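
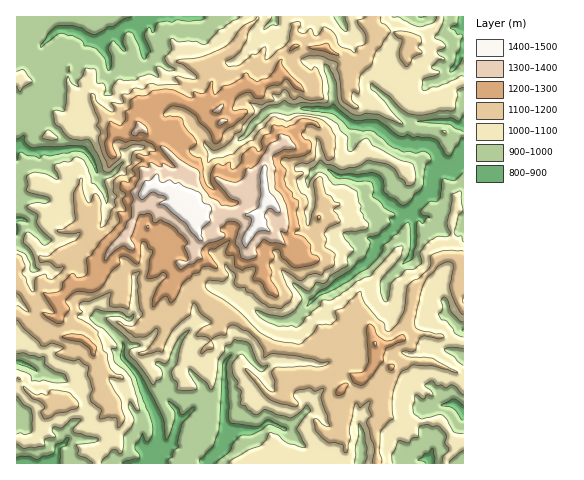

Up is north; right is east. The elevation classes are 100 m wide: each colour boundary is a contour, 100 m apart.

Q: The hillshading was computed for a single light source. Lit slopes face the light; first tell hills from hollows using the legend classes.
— NE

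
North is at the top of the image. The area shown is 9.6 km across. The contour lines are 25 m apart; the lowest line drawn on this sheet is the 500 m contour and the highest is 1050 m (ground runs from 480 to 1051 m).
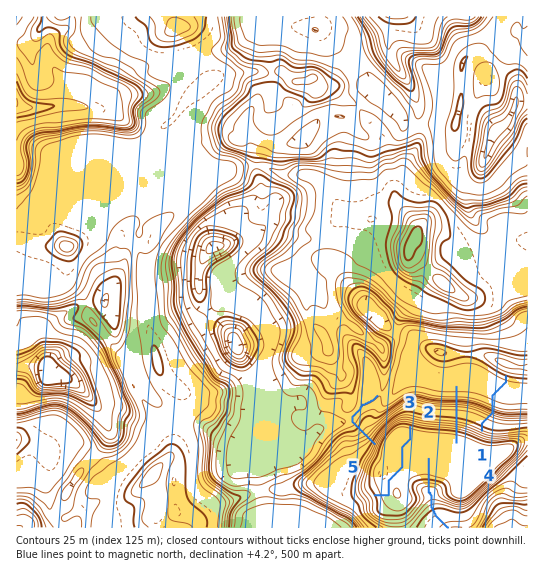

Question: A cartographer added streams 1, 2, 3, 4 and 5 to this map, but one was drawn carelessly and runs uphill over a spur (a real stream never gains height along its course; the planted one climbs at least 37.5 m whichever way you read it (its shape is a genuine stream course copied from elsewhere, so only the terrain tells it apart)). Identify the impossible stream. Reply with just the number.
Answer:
3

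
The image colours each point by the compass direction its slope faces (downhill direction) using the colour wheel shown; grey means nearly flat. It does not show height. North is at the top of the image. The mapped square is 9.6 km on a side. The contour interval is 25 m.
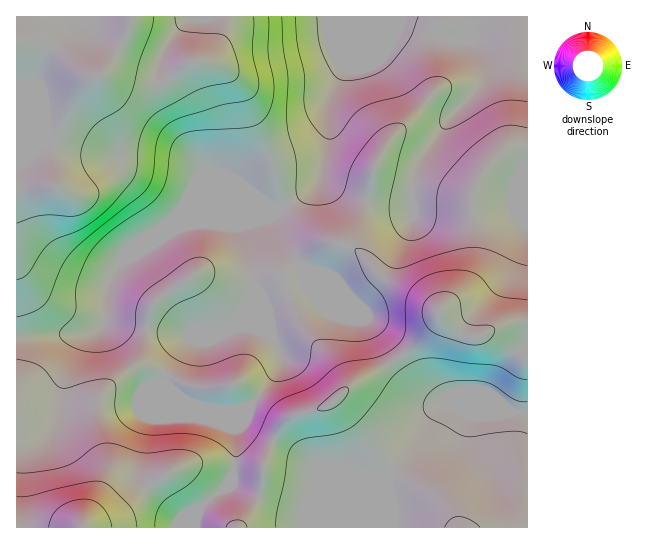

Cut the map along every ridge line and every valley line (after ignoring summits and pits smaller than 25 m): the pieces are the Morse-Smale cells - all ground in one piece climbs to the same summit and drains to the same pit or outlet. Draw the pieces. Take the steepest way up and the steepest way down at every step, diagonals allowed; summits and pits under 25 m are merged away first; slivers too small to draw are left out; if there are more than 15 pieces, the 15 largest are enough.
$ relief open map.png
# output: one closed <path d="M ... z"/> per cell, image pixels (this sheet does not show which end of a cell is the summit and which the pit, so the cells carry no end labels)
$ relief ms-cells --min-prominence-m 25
<path d="M327 16l-311 1 1 320 68-4 16-5 6-7 1-30 4-13 13-18 25-13 23-16 52-23 57 0 23-13 12-12 6-10 5-26 3-49 12-25-2-11-13-31z"/><path d="M278 207l-53 1-52 23-23 16-25 13-13 18-4 13-1 30-6 7-16 5-69 5 1 190 178-1 1-12 4-8 21-15 12-17 3-17 0-29 5-14 18-18 24-36 0-6-14-24-16-40-4-40-5-21 3-6 32-13z"/><path d="M527 165l-12 33-5 6-28 3-57-2-10 3-2-3-8-1-34-3-25-8-12-6-9-9-2-11-3 12-15 16-24 13-2 3-26 10-9 6 5 24 4 40 16 40 14 24 0 6-24 36-18 18-5 14 0 29-3 17-12 17-21 15-4 8-1 13 43 0 7-7 11-18 7-22 1-19 16-35 15-12 19-4 16-7 17-16 30-16 32-21 23-22 5-10 1-6 7 10 18 12 16 1 10-4 6 1 11 7 19 17 3 0z"/><path d="M527 16l-198 0-1 15 13 31 2 11-11 21-3 11 0 33-5 24 1 16 13 11 23 10 17 4 35 2 2 3 10-3 57 2 28-3 5-6 13-33z"/><path d="M438 313l-1 6-5 10-23 22-32 21-30 16-17 16-16 7-19 4-15 12-16 35-1 19-7 22-17 25 151 0 1-30-3-24 32-39 19-28 6-4 4 0 22 9 57 1 0-55-33-25-6-1-10 4-16-1-18-12z"/><path d="M449 403l-4 0-9 7-16 25-32 39 3 53 136 1 1-114-13-2-44 0z"/>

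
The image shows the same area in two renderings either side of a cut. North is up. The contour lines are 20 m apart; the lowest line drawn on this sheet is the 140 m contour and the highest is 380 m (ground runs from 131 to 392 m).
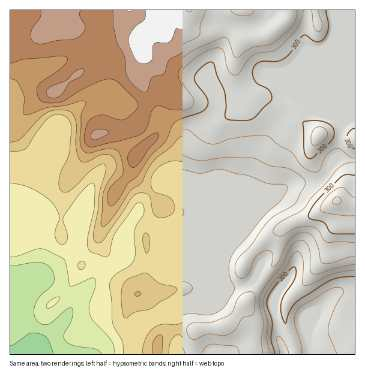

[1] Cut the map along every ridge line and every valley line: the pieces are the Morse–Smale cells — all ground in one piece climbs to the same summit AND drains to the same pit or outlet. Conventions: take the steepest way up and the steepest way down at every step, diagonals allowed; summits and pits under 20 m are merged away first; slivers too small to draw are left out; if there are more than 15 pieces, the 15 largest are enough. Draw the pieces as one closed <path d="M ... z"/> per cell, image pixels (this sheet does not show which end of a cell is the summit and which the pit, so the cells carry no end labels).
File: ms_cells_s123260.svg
<path d="M355 10l-255 0 0 25-10 12-35 17-25 9-11 7-8 7-1 24 0 243 28 0 4-12 22-22 17-27 19-21 11-4 7-6 1-16 9-21 8-11 18 10 54 54 24 10 13-2 9-7 9-17-23-23-35-15-25-1 6-4 2-6 13-13 48-20 10-28 37-53 25 9 20 18 14-8z"/><path d="M137 214l-9 11-7 16-3 21-7 6-11 4-19 21-17 27-22 22-4 13 59 0 12-10 27-12 12-12 24-10 24-20 1-6-14-30-29-31z"/><path d="M340 201l-8 2-21 13-24 9-6 6-4 27-17 25 16 12-2 17 4 23 7 20 25 0-1-21 9-25 20-17 17 1 0-87z"/><path d="M114 91l-10 1-17 8-11 8-19 20-12 32-6 5-12 3 2 4-12 30 2-4 4-1 10 2 11 9 2 10 29 2 1 7 15-39 11-21 17-16 27-16 14-17-12-9-19-4z"/><path d="M298 99l-4 1-35 52-10 28-48 20-13 13-6 10 19 0 88-38 25-2 11-7 11-18 6-32-21-18z"/><path d="M341 158l-6 3-10 15-8 6-25 2-88 38-22 1 23 1 35 15 23 23-9 18 5 4 18-26 2-22 6-9 28-12 23-14 19 4 0-44z"/><path d="M99 10l-89 0 0 100 1-23 8-7 11-7 25-9 32-15 11-9 3-14z"/><path d="M259 284l-24 34-10 8-30 5-17-1 0 24 51 1 19-13 31-2-5-28 2-17z"/><path d="M184 254l13 31 0 5-17 14-5 7-1 6 4 12 17 2 30-5 10-8 24-35-6-3-15 7-12-1-18-8z"/><path d="M347 292l-9 0-6 3-14 14-9 25 2 21 44-1 0-60z"/><path d="M178 304l-6 7-24 10-12 12-27 12-12 9 60 1 0-11 3-7 6-5 12-3-4-15z"/><path d="M355 118l-6 2-7 6-6 35 3-3 16 2z"/><path d="M279 340l-31 2-19 12 55 1z"/><path d="M178 330l-12 2-6 5-3 7 1 11 20-1z"/>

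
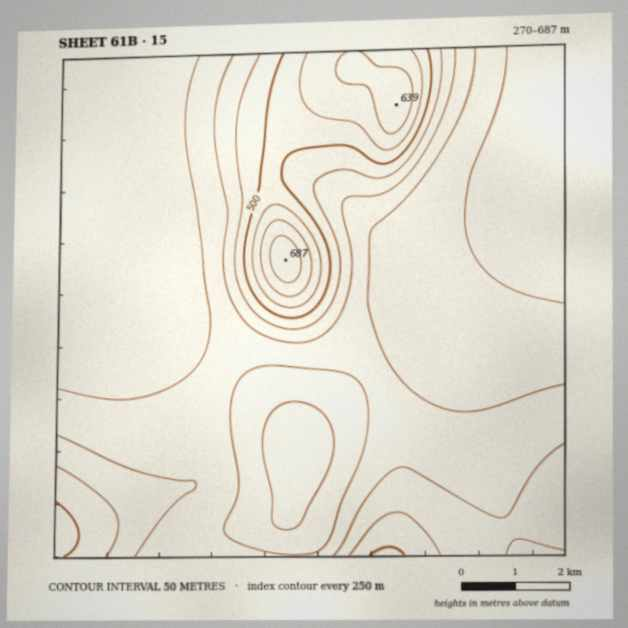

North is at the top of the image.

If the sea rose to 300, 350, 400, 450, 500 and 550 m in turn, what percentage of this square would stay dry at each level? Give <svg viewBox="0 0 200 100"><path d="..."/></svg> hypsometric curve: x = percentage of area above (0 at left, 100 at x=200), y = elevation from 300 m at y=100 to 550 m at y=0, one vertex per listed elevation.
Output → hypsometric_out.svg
<svg viewBox="0 0 200 100"><path d="M179 100l-75-20-47-20-23-20-13-20-10-20"/></svg>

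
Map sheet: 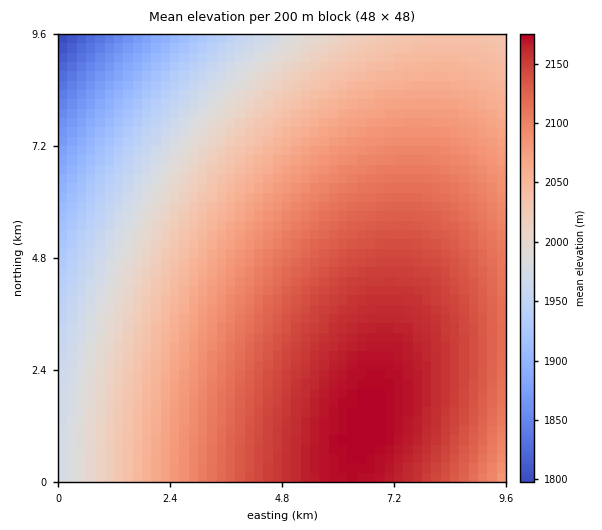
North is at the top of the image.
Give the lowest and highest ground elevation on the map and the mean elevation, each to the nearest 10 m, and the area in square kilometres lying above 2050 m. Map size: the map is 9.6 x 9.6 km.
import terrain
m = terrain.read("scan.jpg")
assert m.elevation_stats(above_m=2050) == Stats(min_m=1790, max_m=2180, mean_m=2060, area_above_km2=56.5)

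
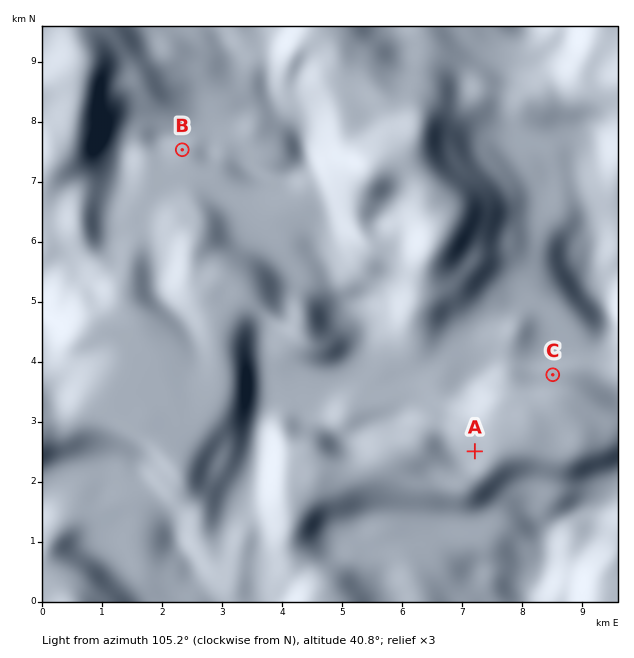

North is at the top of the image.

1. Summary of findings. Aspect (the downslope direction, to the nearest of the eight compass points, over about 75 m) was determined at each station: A NE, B S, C S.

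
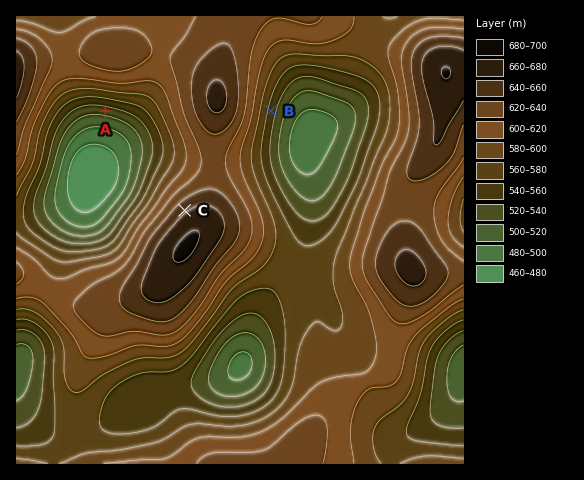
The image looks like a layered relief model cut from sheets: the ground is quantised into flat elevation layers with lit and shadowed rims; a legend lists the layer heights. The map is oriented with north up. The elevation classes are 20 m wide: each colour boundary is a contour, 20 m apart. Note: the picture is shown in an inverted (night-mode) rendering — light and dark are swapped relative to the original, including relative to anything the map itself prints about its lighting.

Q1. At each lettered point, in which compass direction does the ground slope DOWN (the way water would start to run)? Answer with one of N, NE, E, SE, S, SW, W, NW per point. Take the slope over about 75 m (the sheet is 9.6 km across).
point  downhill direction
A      S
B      E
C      NW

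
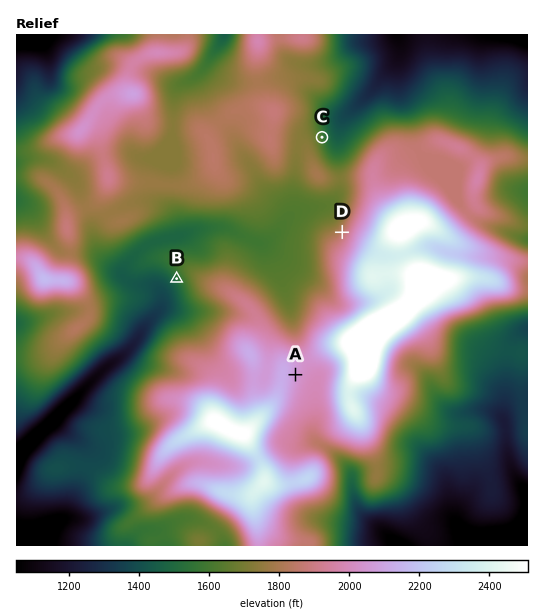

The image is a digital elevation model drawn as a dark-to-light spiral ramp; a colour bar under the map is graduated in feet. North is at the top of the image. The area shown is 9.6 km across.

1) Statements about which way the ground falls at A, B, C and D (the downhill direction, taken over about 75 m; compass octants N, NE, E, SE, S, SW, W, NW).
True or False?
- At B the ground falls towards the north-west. False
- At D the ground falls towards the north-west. True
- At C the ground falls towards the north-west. False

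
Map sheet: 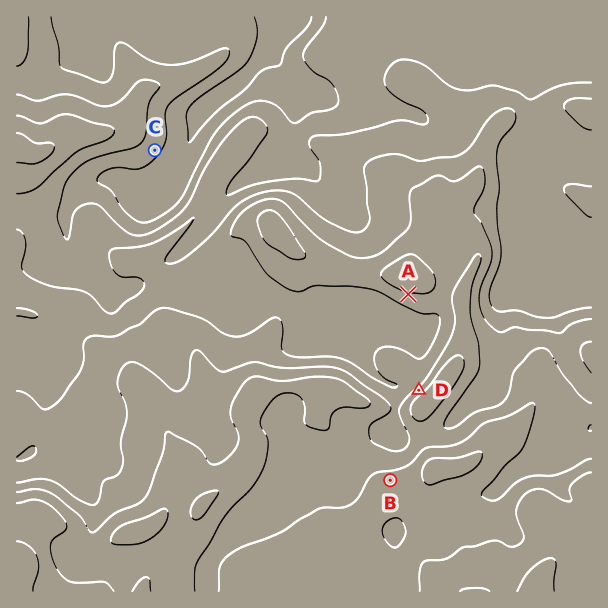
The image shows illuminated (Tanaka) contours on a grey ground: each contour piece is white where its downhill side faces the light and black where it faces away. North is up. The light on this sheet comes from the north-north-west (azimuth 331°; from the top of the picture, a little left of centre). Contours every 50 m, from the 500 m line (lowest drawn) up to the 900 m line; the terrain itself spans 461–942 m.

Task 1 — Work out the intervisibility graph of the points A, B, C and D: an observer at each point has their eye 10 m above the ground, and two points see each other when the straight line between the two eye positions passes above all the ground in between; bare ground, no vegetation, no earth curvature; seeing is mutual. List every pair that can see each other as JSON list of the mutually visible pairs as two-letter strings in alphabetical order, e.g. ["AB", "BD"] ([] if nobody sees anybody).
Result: ["AB", "AD"]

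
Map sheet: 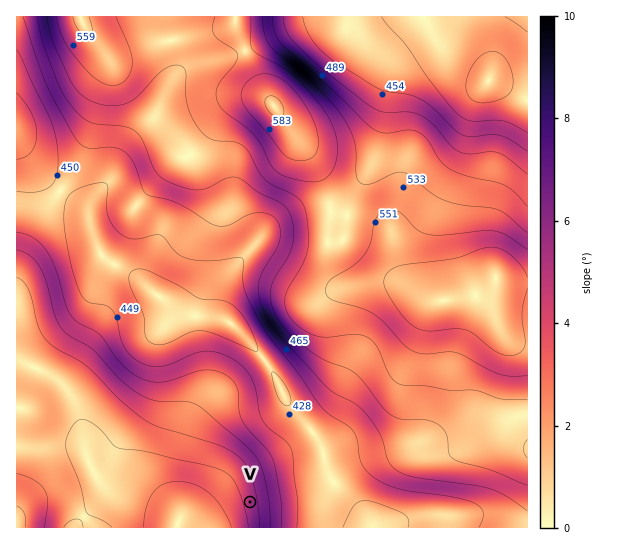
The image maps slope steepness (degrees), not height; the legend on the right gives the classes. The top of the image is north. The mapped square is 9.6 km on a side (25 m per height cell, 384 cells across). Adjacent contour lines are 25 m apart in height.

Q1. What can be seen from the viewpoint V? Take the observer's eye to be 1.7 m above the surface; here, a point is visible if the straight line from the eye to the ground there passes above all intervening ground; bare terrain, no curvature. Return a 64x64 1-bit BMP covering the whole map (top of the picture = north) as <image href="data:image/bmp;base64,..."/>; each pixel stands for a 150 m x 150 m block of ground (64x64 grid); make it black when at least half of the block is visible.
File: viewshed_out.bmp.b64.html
<image width="64" height="64" href="data:image/bmp;base64,Qk0+AgAAAAAAAD4AAAAoAAAAQAAAAEAAAAABAAEAAAAAAAACAAATCwAAEwsAAAIAAAAAAAAA////AAAAAAAAAAAIH////wAAAAw/////AAAADD////8AAAAOf////wAAAA5/////AAAADH////8AAAAAf////wAAAAD/////AAAAAP////8AAAAAf////wAAAAB/////AAAAAH////8AAAAAP////wAAAAA/////AAAAAD////8AAAAAP////wAAAAA/////AAAAAH////8AAAAAf////wAAAAB/////AAAAAP////8AAAAA/////gAAAAH////8AAAAAf////gAAAAB////+AAAAAP////wAAAAA/////AAAAAH///+YAAAAAf//+AAAAAAD4f/gAAAAAAOAH8AAAAAAAwAAAAAAAAACAAAAAAAAAAYAAAAAAAAADwAAAAAAAAAfAAAAAAAAAB8AAAAAAAAAP4AAAAAAAAB/gAAAAAAAAH/gAAAAAAAA//8AAAAAAAH//4AAAAAAA///gAAAAAAH///AAAAAAAf//8AAAAAAD///wAAAAAAP//+AAAAAAAH//wAAAAAAAf/8AAAAAAAB//gAAAAAAAH/+AAAAAAAI//wAAAAAABj/8AAAAAAAOf/AAAAAAAD/gAAAAAAAAf+AAAAAAAAD/4AAAAAAAAP/gAAAAAAAB/+AAAAAAAAHn8AAAAAAAA8P4AAAAAAAHwAgAAAAAAAcAAAAAAAAAAAAAAAAAAAA=="/>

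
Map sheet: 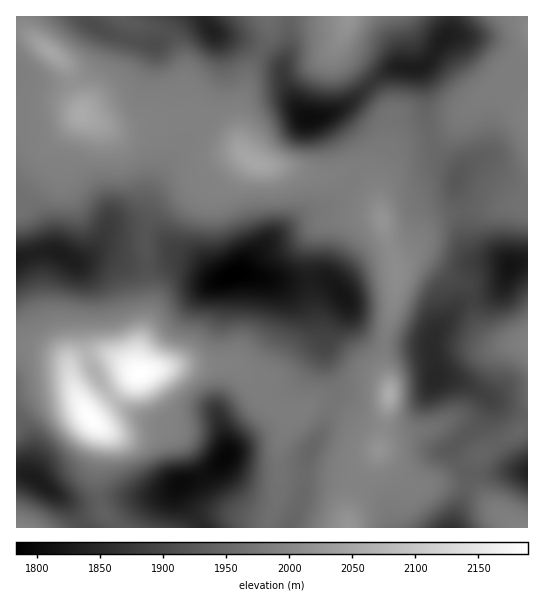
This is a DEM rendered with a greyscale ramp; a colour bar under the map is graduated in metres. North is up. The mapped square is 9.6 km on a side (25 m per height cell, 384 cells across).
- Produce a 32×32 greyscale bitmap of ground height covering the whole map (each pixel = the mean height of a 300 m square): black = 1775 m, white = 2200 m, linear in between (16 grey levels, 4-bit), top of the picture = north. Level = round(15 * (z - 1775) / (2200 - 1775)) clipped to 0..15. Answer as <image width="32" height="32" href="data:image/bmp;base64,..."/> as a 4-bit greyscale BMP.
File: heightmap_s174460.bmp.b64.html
<image width="32" height="32" href="data:image/bmp;base64,Qk12AgAAAAAAAHYAAAAoAAAAIAAAACAAAAABAAQAAAAAAAACAAATCwAAEwsAABAAAAAAAAAAAAAAABEREQAiIiIAMzMzAERERABVVVUAZmZmAHd3dwCIiIgAmZmZAKqqqgC7u7sAzMzMAN3d3QDu7u4A////AHdVVlVDM0VmZniId3ZEV3dkNFZTIiI1VnZ4iHd3ZWd2MjRmVCERI1Z2d4iHd3ZmVCJGd2VCIRJGdmeIiHd2ZUMzV4mYdlMRNnZniIh2ZmZUVXnNyYd1IjZ3Z3iId2VWZmac7smIdTNXd3d4iHdmVVZore26mHVFd3d3d4llVVRWeL3bzcqHZnd3d3eJYzREVni9u97sqHd3d2Z3iGMzRVZ4vLze7KiHd3ZVZ3dTNFZniJqrzLmHd3ZlRFZ3UzRWd3iIiJqYdmZlREREd1M0Vmd3d3d4h1REQzMzI2hkNERGVmVVZmZCIiIiIiNodURDNDRDNFVVMRAREiIkeIZUQyIjIjRFVDIRESIzRXiHZEMiMiIzRVRDMhIkVWeIh2VDM1REREVVVVVDNXd3iId1VVVmZlRFVmd3ZVZ3eIh3ZmZmd3dlVmZ3h3d3d3iId2Zmd3d3d3ZneIiIiHd3h3dlZmd3iHd3d3iJmZiHd3d2ZWZneIiIiHd4iZmHZnd3dmZmZ3iJmYiIiImYYzRWd3ZndneIiamIiIiIh0ISNXd2d3d3eImpiIiId3YyIiRmZmd3d3iJmId3d3d2Q0VERURWd3d4mYh3d3dmZUVndUMiNWd3iZl3ZlZmVWZVeIdTMiNGd4mHZVVVVDRWZniHZEMiNXiIdlVVVUM0VmZ4iHZUM0Z4"/>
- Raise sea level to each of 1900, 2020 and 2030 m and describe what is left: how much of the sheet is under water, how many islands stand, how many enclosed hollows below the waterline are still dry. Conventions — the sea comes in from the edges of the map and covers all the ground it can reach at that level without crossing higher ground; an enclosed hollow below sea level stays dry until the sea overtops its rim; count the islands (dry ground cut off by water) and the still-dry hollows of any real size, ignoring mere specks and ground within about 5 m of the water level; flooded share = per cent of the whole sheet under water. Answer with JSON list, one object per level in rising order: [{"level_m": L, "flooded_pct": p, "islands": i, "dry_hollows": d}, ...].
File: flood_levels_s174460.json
[{"level_m": 1900, "flooded_pct": 17, "islands": 0, "dry_hollows": 1}, {"level_m": 2020, "flooded_pct": 92, "islands": 5, "dry_hollows": 0}, {"level_m": 2030, "flooded_pct": 94, "islands": 5, "dry_hollows": 0}]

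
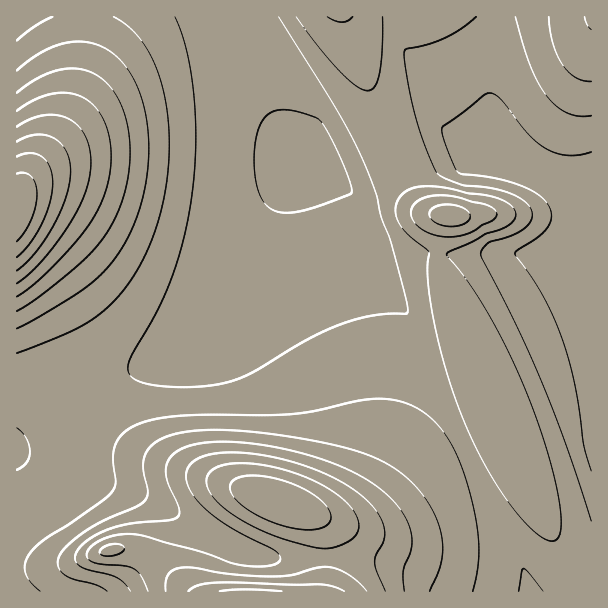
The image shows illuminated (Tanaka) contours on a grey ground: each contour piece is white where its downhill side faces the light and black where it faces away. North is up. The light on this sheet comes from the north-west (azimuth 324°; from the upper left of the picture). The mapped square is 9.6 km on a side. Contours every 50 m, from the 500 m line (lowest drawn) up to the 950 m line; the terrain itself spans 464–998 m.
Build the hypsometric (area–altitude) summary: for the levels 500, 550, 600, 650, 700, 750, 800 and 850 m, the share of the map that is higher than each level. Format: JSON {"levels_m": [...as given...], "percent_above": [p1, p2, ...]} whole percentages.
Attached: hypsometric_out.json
{"levels_m": [500, 550, 600, 650, 700, 750, 800, 850], "percent_above": [92, 69, 42, 24, 17, 12, 6, 3]}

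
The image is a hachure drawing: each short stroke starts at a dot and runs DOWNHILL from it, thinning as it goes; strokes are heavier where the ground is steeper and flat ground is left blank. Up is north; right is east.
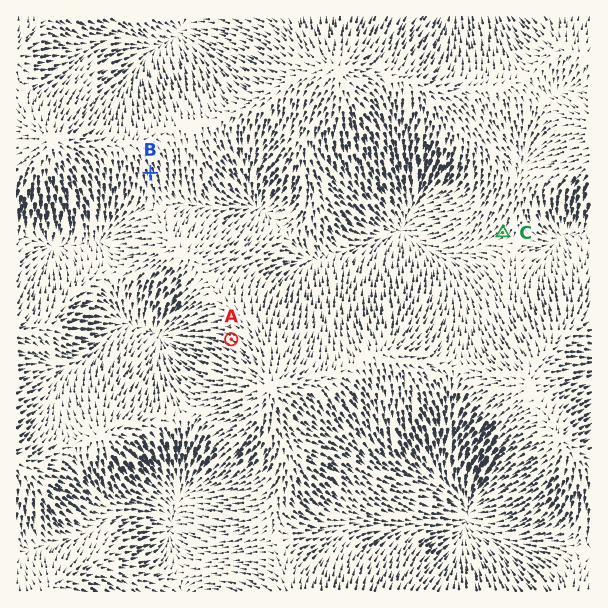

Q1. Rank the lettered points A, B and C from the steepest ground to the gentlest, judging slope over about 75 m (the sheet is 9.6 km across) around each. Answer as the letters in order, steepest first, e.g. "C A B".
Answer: A B C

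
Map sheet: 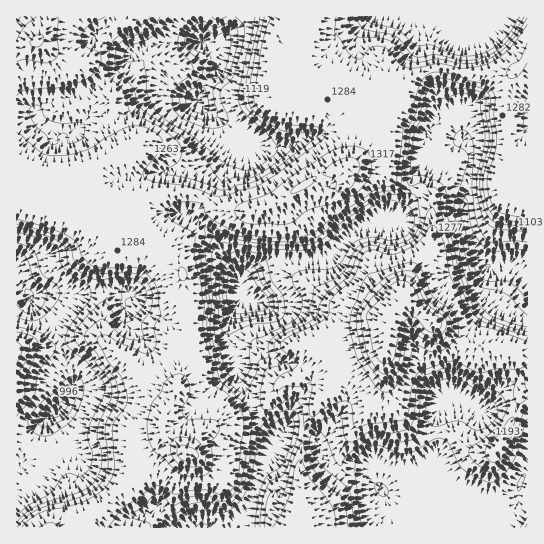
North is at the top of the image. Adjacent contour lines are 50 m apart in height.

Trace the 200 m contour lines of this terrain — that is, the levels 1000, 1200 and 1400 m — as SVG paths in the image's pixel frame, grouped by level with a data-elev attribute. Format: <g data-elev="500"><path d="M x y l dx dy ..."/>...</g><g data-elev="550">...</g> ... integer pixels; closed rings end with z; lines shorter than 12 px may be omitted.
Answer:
<g data-elev="1000"><path d="M42 426l-4-2-1-3 1-6 3-5 6-6 14-9 8-9 4-2 2 1 2 5-1 7-3 10-4 7-7 6-9 5z"/><path d="M230 323l-5-2-2-6-4-21 1-21 5-7 9-8 8-2 8 1 6 2 3 4 7 19 10 13 2 7 0 9-3 4-5 2z"/><path d="M527 302l-6-10-12-10-6-2-16 1-5-3-5-5-6-14-6-29-5-15 0-8 2-6 3-3 2 3 5 28 7 12 7 8 8 3 17-3 16 2"/><path d="M17 251l6 3 3 4 8 20 10 9 3 7-5 12-8 7-9 0-8-9"/><path d="M203 120l-9-3-7-3-4-5-3-6 0-6 3-7 4-4 12-7 4-9-2-9-15-14-1-8 7-10 9-8 4 0 10 7 12-5 4 1 4 2 2 4 0 13-8 31-4 5-10 7-2 4 5 25-5 4z"/></g><g data-elev="1200"><path d="M151 527l-2-4-15-5-2-3 23-21 7 1 8 9 3 1 16-8 12-2 8 1 13 6 8-4 7-8 4-9 9-40 2-16-3-15-4-8-8-5-17-16-12-46-1-12 1-17-8-52 0-5 5-11 0-11 6 0 22 8 25 5 35 2 13-1 14-6 17-14 40-27 21-5 3-6 2-18 5-38 8-14 9-28 6-6 7-1 12 1 12 5 16 3 7 3 4 4 1 5-1 15 4 24-2 12-8 29 0 11 3 11 4 10 7 7 30 6"/><path d="M348 527l-5-29-14-11-14-15-5-9-8-20-9 18-10 33-4 4-5-8-5 6-3 9-1 22"/><path d="M492 462l3 0 4-2 8-10 7-27 0-6-3 0-2 3-23 27 0 8z"/><path d="M527 391l-3-8 3-6"/><path d="M17 375l9-14 4-15-3-6-10-4"/><path d="M527 336l-42-14-7-4-5-5-17-38-9-37-13-29-3-2-4 5-7 21-10 10-19 7-18-5-11 4-4 5-10 23-19 14-7 8-3 7-3 11-9 6-22 11-8 6-3 5 0 4 10 13-3 3-12 3-4 2-5 25 2 12 4 3 8-2 15-9 8 1 5 9 2 18 2 3 15-9 18-6 3 4 3 18 2 4 4 1 6-2 14-9 7 0 13 2 18-5 4-7 3-28 5-14 5-4 21-8 11 1 25 12 18-2 9 3 5 4-1 12 4 7 5-2 4-6"/><path d="M17 224l29 8 19 8 5 6 5 15 15 12 7 1 33-1 8 2 12 11 3 12-2 12-9 15 2 12-2 3-9 0-10-3-20-18-8 4-10 11 0 4 2 5 9 10 6 10 13 16 3 15-1 8-11 23-1 10 3 28-1 8-4 8-6 9-14 8-37 10-11 5-10 7-8 9"/><path d="M50 144l-4-9-9-8-7-10-1-7 4-4 7 0 5 11 6 4 12 3 18-2 3 3 0 10-5 6-11 2 0-8-6-2-4 4-1 6-3 2z"/><path d="M264 17l-13 58-3 22 1 8 10 10 19 14 11 3 21 2 3 1 0 3-8 8-43 32-11 5-13 2-15 5-29-10-30-7 1-3 10-6 5-5 2-6-2-8-6-7-16-12-27-13-8-23-14-13 0-26 3-9 9-7 23-12 6-6"/><path d="M527 18l-14 21-14 14-14 8-19 3-28-5-19 3-9-1-5-4-8-12-7-4-13-3-18-1-4-2-4-6-3-12"/></g><g data-elev="1400"><path d="M184 461l13-2 1-2 0-4-4-4-7-3-8 0-2 4 0 4 3 4z"/><path d="M383 374l6-1 9-9 6-29 5-8 5-1 12 10 8 2 7-3 6-9 0-4-2-4-18-15-12-21-4-4-4-2-9 0-9 5-18 17-10 16 1 16 5 24 10 14z"/></g>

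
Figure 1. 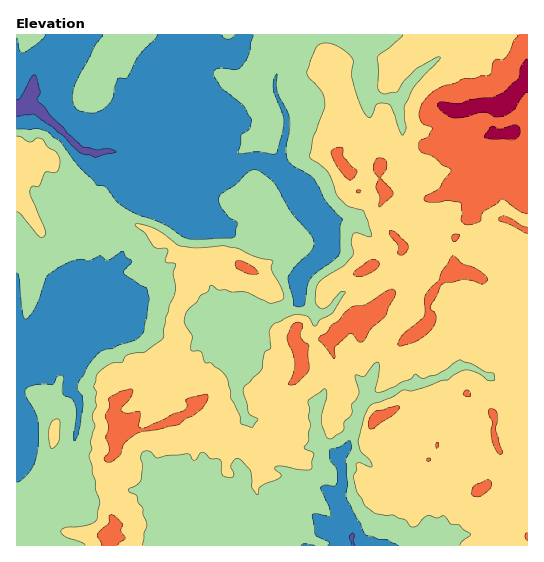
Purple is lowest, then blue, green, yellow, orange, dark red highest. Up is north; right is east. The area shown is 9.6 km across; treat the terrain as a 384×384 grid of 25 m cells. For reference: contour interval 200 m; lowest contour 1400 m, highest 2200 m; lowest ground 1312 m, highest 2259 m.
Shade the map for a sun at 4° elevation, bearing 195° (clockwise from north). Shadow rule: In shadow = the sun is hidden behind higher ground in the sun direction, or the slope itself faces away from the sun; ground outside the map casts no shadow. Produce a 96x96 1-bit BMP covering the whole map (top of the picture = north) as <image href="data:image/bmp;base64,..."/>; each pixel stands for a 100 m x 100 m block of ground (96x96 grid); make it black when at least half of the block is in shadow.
<image width="96" height="96" href="data:image/bmp;base64,Qk2+BAAAAAAAAD4AAAAoAAAAYAAAAGAAAAABAAEAAAAAAIAEAAATCwAAEwsAAAIAAAAAAAAA////AAAAAAAAAAAAAAgAHgAH/+DwAAfAAD4A/gAH/+B4Px/gAAAAfgACP4Mf/85AAAAA/gAAAAP////AAAAA7gAAABD////gAAAAHgAAAPD////gAAAMHAAAAOD////gA4AcPAAAAMB////gAgB4fAAEAAF////gAAPAfAYMIAP//3/gAAOA/B+MeAP////gAAAADH4Ad4H//n/gAAAADPgAf8H//h/wAAHgPfgAN8B7/B/wAMHg/fgAA8B4/A/gAAAB/fOAAcB4+IfgAAQP/+f8AMA4f8/AAA5//4/8AJ44O4/AAB///x/8AB84MAGABD//wB//AD4Y+BAACP7/wQ//AD4Z85wAifwPgQf/DD4b84nAA/4fhoH/DD4DwBD4B/4fhAD/BD4D8D5+A/g/gHgPAj8D8/4/AfA/g/4Hg38H858fD/A/13/Dgf8P8CeP5/A/xj/zw/8f8fv7/+AfwD/95/8/8P3////DwZ////9//n5////gw5///////j4X///wR5////////4P///wx4////////4f///zj4////9////////zjw//f//////////njwf2f//////////nngfiP/9////////HDgIAH78///////+PAAMAD98f//////8P4APAD98f///////3+AHwB88D////////+AH4B88B//////f//AD+A8cA//////f//8B/gccAf/////////B/wMMAP/////B///g/wAEAP3////A///w7gAAAHz///+B/n//9gAAADz///8D/z//+AAAADx///wH/9//+AAAAB5//kAP/////AcAAA5//gAf//z////4AA5//gB////////8AAY//AH////////8AAYf8Af////8P//8AAAf7//////4f//4AAAP3//////5///4AGAAP//////73v/wB+AA///////3z//AH8AD////////7/8EP4AP////////5/4cPgA/////////58b8fgD///////+/wIDwfHH///////8PwADgfH////////gAAAAAeP///////+ADGAMAAP///////+APPgMAAB///////8cefgIAAD///////8O//gAEAH///////wEf/+AcAf///////Awf//A8Af//////+B8/+Hg8A///////8D9/4DgID///////8D9/gAAA3///////+H9/AAAB////////8P//PwAD////////8f////AD////////8/////zj////////8/////n/////////8Z//gAB/////////8N//AAAf/////////M//AAAP/////////B//4+AJ/////////B////+B//9/////+B/////g/+B/////+B/////w/+A///4P8B/////4/+AP/+GH8D/////4f/AP/+/H8D/////4f/gH///D+D/z///8f/gH///D+D/z///8P/wD///B+H/5///8P/4B///h/P/8n//8P/4A///A////D//8H/8AP/HM////j//8H/+AH+Dcf///x//8="/>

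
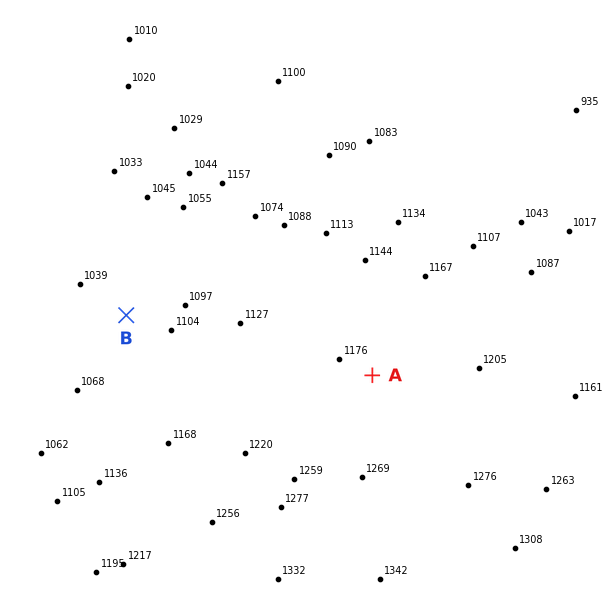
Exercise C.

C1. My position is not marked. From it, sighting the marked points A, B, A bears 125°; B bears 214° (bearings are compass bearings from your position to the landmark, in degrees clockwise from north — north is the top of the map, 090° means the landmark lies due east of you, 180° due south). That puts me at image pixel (178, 239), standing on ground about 1070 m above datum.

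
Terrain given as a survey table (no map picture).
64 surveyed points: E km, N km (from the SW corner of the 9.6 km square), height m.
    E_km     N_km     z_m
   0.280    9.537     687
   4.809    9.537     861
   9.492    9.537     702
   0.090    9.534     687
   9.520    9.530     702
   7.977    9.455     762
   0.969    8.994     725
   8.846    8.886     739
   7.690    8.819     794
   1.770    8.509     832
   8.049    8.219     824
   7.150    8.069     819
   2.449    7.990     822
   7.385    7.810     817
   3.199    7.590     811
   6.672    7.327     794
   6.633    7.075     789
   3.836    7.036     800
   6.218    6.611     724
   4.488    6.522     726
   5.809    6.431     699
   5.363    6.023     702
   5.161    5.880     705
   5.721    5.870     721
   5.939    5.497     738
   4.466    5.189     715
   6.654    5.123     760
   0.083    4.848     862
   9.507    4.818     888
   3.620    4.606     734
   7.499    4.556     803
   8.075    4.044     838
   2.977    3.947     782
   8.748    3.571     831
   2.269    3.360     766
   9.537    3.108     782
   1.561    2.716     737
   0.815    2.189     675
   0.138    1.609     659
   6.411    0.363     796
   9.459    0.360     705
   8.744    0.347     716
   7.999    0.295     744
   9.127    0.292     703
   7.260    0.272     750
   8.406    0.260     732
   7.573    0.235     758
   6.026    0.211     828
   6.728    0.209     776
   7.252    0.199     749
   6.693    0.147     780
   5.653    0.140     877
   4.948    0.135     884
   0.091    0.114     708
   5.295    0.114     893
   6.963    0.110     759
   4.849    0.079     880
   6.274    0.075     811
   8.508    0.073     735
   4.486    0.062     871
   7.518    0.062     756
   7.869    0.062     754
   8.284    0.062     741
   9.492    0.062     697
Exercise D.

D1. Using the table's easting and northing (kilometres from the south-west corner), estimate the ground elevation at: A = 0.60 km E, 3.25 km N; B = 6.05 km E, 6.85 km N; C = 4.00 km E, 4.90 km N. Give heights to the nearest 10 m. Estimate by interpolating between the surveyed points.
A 760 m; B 740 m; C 740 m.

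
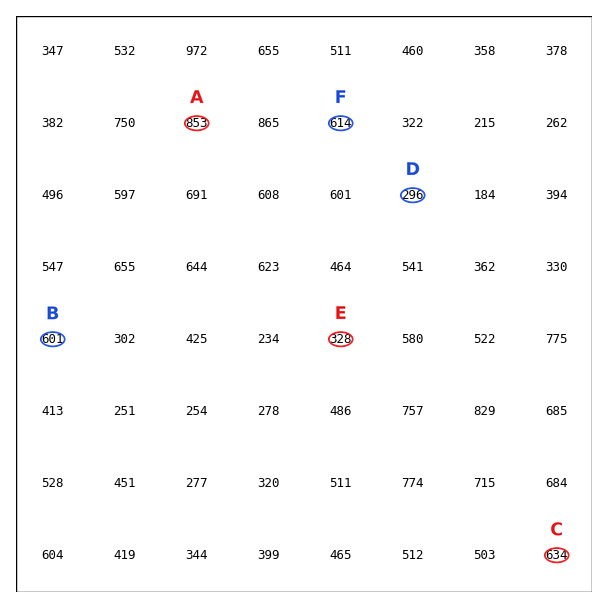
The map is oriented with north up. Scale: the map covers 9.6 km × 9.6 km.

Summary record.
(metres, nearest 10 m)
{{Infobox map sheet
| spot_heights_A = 850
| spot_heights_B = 600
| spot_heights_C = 630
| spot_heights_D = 300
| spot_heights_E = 330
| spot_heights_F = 610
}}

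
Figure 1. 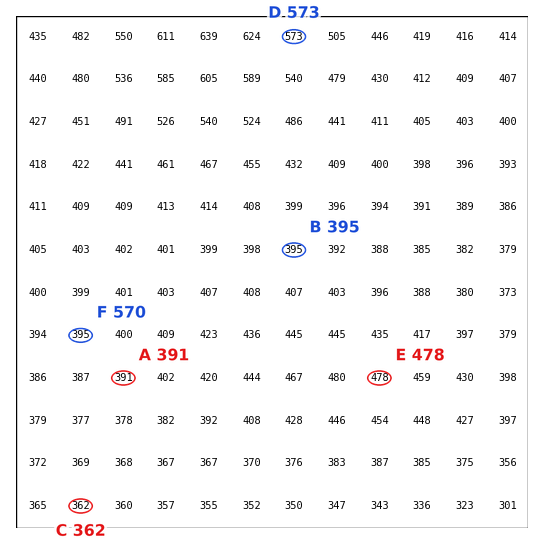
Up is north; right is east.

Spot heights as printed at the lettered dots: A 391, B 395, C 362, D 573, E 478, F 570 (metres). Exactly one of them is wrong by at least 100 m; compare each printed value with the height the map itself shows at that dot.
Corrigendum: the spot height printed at F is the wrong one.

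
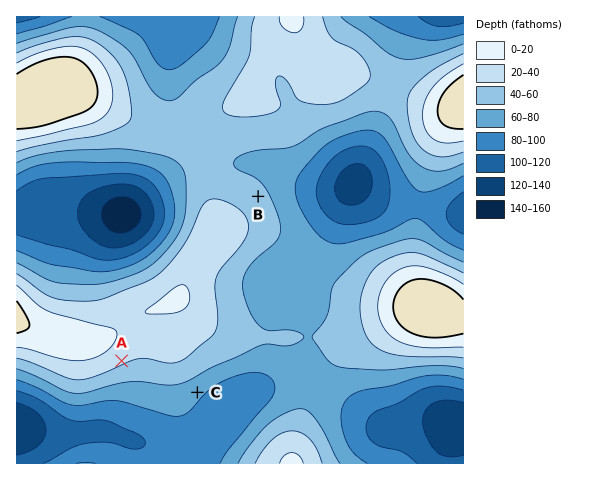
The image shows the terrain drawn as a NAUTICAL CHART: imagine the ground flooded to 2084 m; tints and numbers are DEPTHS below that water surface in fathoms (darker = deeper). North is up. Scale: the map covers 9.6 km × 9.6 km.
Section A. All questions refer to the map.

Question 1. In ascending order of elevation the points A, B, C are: C B A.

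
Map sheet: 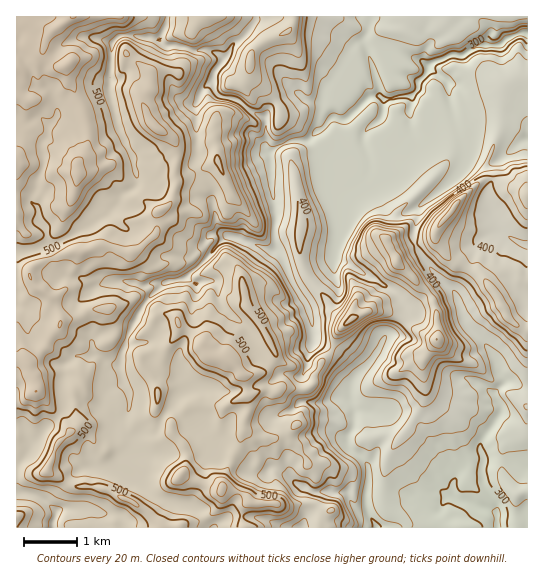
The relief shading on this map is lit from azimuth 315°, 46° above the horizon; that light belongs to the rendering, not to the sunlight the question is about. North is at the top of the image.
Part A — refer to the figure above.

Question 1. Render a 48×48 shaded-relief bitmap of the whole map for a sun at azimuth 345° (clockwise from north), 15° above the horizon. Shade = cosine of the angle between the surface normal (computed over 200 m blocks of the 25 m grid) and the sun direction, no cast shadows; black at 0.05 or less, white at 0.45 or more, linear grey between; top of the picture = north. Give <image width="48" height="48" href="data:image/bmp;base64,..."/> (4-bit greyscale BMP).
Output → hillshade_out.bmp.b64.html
<image width="48" height="48" href="data:image/bmp;base64,Qk32BAAAAAAAAHYAAAAoAAAAMAAAADAAAAABAAQAAAAAAIAEAAATCwAAEwsAABAAAAAAAAAAAAAAABEREQAiIiIAMzMzAERERABVVVUAZmZmAHd3dwCIiIgAmZmZAKqqqgC7u7sAzMzMAN3d3QDu7u4A////AHZnqZmYZYvNqEaIUgBHhll2Z4iJiZmIh6iGiIh1Rpu7qENmQyNXqYd2d4iImZh3d8qFVVVWirl2ZlNYmqmqvaZ3eIh4iHd2ZoYzVmaKy5hDRoec3uypeHVod3d3d3d2iHUzaaq7qYmFasy8u6lkQ0VodmZ3d3h4mZqWeJmYiIrbmsyHd3ZWdnh3dmZnd3iIiIvIZnd3iIirqZl1ZVZ4mrp3hmZmZniId3i6VGeHiIh5mIiFZmV5q6lmh2ZmZmeIdnechUeIiIh4iIiGeIZnmHiImXZVVVaId3VpqGeIh3iYiIeHeZllZ2ipmpdVZlV6l1Q2qZiIiHaYd3d3Znm4Z4iIiadmZ2Zph0M2iIeIiYaIiIh2REV2WIh3d3dWd3d3eHZXiGeIiIh4mJmHZVRCFXh2VFZWeIh3mYiHiHd4h4l3h2ZmZ5eHIleYU0VVd3ZomHiHiYd4h4h3ZDRohmeLYTWKp1VERERndoh2eZhniId3ZFZ5qFicpCNZzIdRE1d3dZp1VndVmZhnd4mZh3ib6DNHvcpgFYl2ZZmGRXd1iYl1mpqph5ZYuBE1i8umaJhlRZiXVWZme4iGq6qoeZh4mkAAJXrKmpZTR5mJh2VVSqiZq6qHeZmYi8QAA3q6iHZEeZiImZiGRcq7q6mHmZiYi/yERoiKh3ZnmId4d6u7lq7cvLmIh3mGi/67qHV7l2Zpl4eJh3mqqGrMu6mYiIl2m77slkWbZVaKh4iIh2VlRTJGiYmbu7loq725UkinM2ipiLuHZVVEM0QzSbi93bh4mbtlVHqERYqpmau6h2ZndVZ3V83eyqd3eLplaKlUaJqaqmeau7mJqWRmZo7aZod2Z62neZlVd4mZmFd3eryqmoVVVFZUFIiGZ4387JqmVniIdmiHVYmpmZdVU0ABRoqHd4r//8z7RGeHdXh3Y1eZmZhmZmQ0iIqYiIi/7Lv/s1d3dneIhEZ4mauHiGdYmImJmIiaq5i//EZ3d2d4hjRmiZqXd2eJiImJiIiImql6/8V4iVV3h0NVeYiHd2eZiJmYiIiIiJqXn/yau1WIiHZmiIiHiHeImJmXeIiIiImoeN7N73eJqoiIiId2eYhmiJqXiIiIiIiZiJur3piJq5iZh3ZmeJhVVnqoiIiIiIiIiImXm5h4mpiJdkV4iYdkNTVnmIiJiIiIiIiXd4h4mIiIdleampdURkM0eZl4mIiIiIiYd3Z4iIiId4mqu7mHVoZlZ3mXqZmIiIiId2Znd4iYiIiInO23RImXdmaZmqqImIiId3h3d4iYiYZkWtp0RImGd3Zod3qomYiId3h2ZneImoZTNadWVoZVZ4dnZle6iIiIh3dmVVV4mZh2M3ynZ3VFZ4h3d3ariJiZmId4hlRoebzLlmvJdlVWVniHiHZXq8u8qYh4u5iLrN3ch1a8hERWZneHh3VDVp3dy4iGeZlqy6qXQyN8t1RmZmZ3d2ZlQiV4zYiHREQiVVaGYyI4updWd2Z4d3d3d1MyNXiZUREQASSZhTI1q7lVdmd4iHd3eHZCAA=="/>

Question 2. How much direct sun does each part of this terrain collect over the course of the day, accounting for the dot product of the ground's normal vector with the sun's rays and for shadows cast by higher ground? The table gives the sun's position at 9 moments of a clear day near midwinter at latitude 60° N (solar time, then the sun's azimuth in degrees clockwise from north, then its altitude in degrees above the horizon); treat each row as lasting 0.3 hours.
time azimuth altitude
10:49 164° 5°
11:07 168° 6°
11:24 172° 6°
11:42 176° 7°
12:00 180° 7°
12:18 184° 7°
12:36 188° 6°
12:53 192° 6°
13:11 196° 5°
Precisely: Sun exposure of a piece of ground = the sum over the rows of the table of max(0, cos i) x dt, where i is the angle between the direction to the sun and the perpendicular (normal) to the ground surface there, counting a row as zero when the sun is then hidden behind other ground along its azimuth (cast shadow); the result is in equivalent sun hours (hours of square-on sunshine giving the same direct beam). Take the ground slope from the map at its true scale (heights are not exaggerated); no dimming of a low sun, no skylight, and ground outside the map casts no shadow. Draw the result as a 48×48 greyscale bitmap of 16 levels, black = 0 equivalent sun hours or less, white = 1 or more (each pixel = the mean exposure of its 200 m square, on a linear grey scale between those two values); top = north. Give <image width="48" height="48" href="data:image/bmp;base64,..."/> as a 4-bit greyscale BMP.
<image width="48" height="48" href="data:image/bmp;base64,Qk32BAAAAAAAAHYAAAAoAAAAMAAAADAAAAABAAQAAAAAAIAEAAATCwAAEwsAABAAAAAAAAAAAAAAABEREQAiIiIAMzMzAERERABVVVUAZmZmAHd3dwCIiIgAmZmZAKqqqgC7u7sAzMzMAN3d3QDu7u4A////AHVWMzRERWMRNoUxE5qVRGVGhlREQyNFRSQ1M0RXqjAAE3t5zup2RTFHZENEQzNFZQA4mImsgQE0abuFMyEiAARVVERUNFZoiDepmalhACbMp0VBAAABIEZkVVZUVmRoQ3rcUAAAAUNIURAAAAFph3dlVmZWVFRkIjEkMyERJEMBEAAAEBRmZ1Q1ZmZlVVVEREEEVVZkREMQExFFRFVjIQBGVmZmZlRVVlMjmGZFVFVTNENHd3dSEAKHRWZmdmVVZ0UxSIVEREViNFVXU0ZSACM0Q2Znd3Y1VldjI2VERWVEVFVFMiR3RFQyITV3d2dSNYmoIhJERGYlVVdVZUEDVDQ0QyVmZWZ0R6u1REVEREdTRUSHeagRIjRmVWeGVERGhVdkRWRERFVUMzIkZ4nOtlVniYiGVENGMmMkREVUVlJFVWipZBISiGVGrKh2QzWUNFQjRDVDV1VUarpzRlZQapdCNoh2actFd1RGUiNVVVVVipZCE4MQOKlzAlaK62M2aCFXZ2aXMjRmdiIiNkEAA3mFISNupkJWiSM2llVIVUNYMiETViRSBrl2MQJWQQN4qTRFZndlQVVXICIUchMyNc/JiHQAACectjNDNoiXcTZSERE3UTEDUhf//FITEViqUTREIjRWhyIBESN2IQEUYgEURERSE2eGIkZ1VRAAFiAAESQ0JFMnYQAQI1hhFHiCJFcxJFIAACAAABNDNTBXIAAAFpowN4hBNlQ0RWZ4mcp0JmUyIQJ0ABABnbMCnJQTVCJWZ3iYqnaIkTUwAANjEQBJijAZpzIjMhADaIdnZ2VVRQIAABVkQiR4gwF6UyIiEoYxABMyAolkVCAAAjZVUyFHYhOYRDIiNHVGUAAiMjZ3ZjADpkVWVDEUITJHdWVEV0JGdjITRER2e53MdCNEM0IAABEDl0RFaERXeWVDIjZlVGiYEjNCJEMQAAAAOWRWeERTWIVURSA1M2VyEkRBJEMQABMABYVnd2ZURoh2QiE1VnYwEkUyNEQgABIgAEdmU3ZXZpl3VEREVWYRI0UyREQxASIhAANTInhUREV2RVVENXMRI0QjREQyIzMhAAAAAENDMkQiNFVVQ0NDI1QkREQ0QzMyAAAQACRUMSIyRVZ1RTNmVUATREQ0REQzIAAzADRUQzQiVqtzNEQjeMhkJERERERDMRM0MUREREQzaJMBI0V5poqIUiNSNERENEQ0RWZVRVM0ZjEQEjRkJkVWZVI2JDRERERERXd1VTIlZTIREAEDqkITVmciIjJENEVVVUM1ZSI2ZEZHYQBJeEE3VFV0ZVI0NEVVVVVWdURDMkR6hQRmdSWGVUVlZmQiJVVEVVVpl3dmRER1hyElU1iWZURFVFkihUQzNDZkNphldBABNnEURXeFZlRFVUJSERMhI1VTEBMzMAAAAEYiWZhkZlRGVFmsdQAAEURGQABBAAAmrLlQJplUVVVVVnZ1irQhAFRGmJmqVFM1WKmUESVVVWdlZVVWVXmKhFRCWqq8qHdER4qHQyJVVVNERVVVVEWInQ=="/>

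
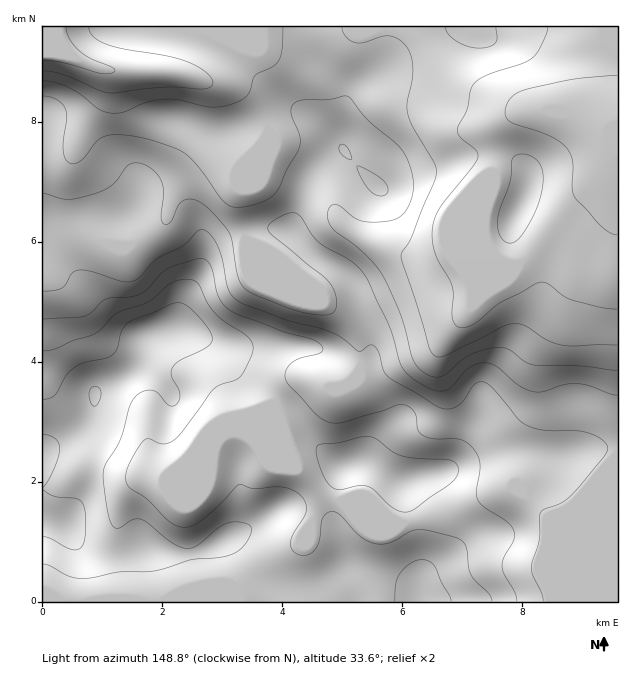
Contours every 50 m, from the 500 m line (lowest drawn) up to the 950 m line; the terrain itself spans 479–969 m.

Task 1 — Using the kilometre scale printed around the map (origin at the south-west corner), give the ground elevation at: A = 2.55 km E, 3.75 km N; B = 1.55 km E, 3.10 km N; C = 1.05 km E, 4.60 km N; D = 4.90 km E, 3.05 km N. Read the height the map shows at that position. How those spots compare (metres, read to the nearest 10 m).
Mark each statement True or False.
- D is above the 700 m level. True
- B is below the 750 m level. False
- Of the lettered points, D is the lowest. True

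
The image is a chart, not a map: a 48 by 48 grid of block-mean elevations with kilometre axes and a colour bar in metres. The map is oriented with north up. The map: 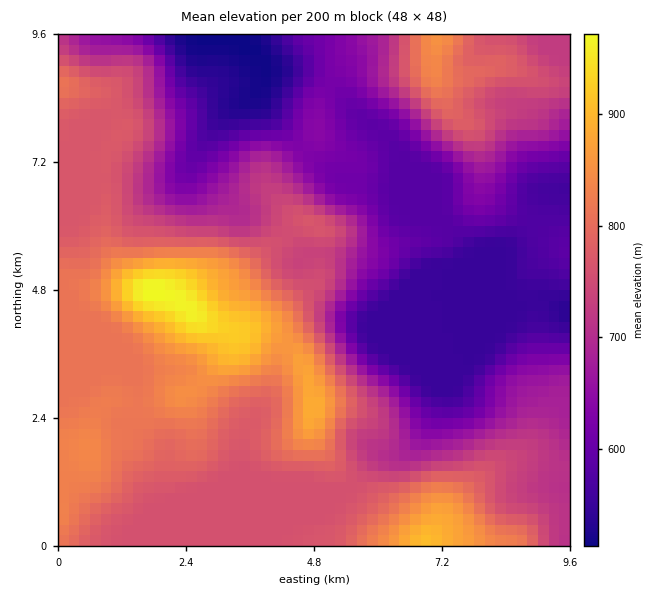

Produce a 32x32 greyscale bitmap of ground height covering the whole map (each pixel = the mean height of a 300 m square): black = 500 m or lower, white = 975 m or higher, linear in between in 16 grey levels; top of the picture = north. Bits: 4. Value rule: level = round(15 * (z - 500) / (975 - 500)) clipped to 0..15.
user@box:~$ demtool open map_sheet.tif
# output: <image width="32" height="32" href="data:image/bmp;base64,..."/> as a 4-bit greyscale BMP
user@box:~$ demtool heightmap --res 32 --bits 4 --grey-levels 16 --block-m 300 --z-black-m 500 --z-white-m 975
<image width="32" height="32" href="data:image/bmp;base64,Qk12AgAAAAAAAHYAAAAoAAAAIAAAACAAAAABAAQAAAAAAAACAAATCwAAEwsAABAAAAAAAAAAAAAAABEREQAiIiIAMzMzAERERABVVVUAZmZmAHd3dwCIiIgAmZmZAKqqqgC7u7sAzMzMAN3d3QDu7u4A////AKmYiIiIiIiIiZq83cy6qYepmIiIiIiIiIiZq8zLqZh3qpmYiIiIiIiIiZq8y5iHd6qpmIiIiIiIiIiZq6qYd3eqqpmZmIiIiJmId4mZmHd3q7qpmZmImZmZh2Zmd4iHd7u6qpmpmZmruXd2VVZnd3aqqqqqqpmZvLmHdkREVmZmqqqqq7qZmazKmHVDM0VWZqqqqru7qpm8yodkMiI0VWaqqqqru7uqvLl1QyIiNFVVqqqqq7zMy7yoUyIiIiNERKqqqrzN3cu7lkIiIiIiMzOqqqvN7t3cunUyIiIiIiIiqqvN7v7dy6l1MiIiIiIiIaq87//tzLqYdkMiIiIiIiGqvO7+3cupiIdUMiIiIiIiqqvM3cy7mIiHVEMiIiIiI5maqqqqqZiIh2VDMiIiIiOZmZiIiIeIiIhlQzMyIiIjiZmId2ZmeIiHZDMzMzMyIoiZh2VVZneHZUQzMzREMiKImHZURVZ3dURDMzM0VDIiiJiGVDRWd2REQzMzNVVDM4iZh1QzRWVUREMzNFZmVEOYmYhkMjNEREQzM0Z4h2ZVmImYZDISIjREMzRXmYd3ZpmZh1QyERE0RDNFeZmId3apmYdTIhERI0RFZ5qpiIiHmYiHUhERERNERWirqZmYh4dndkIREQEjREVoq6mZmHd2VVQhAAARI0RVaKu5iId3"/>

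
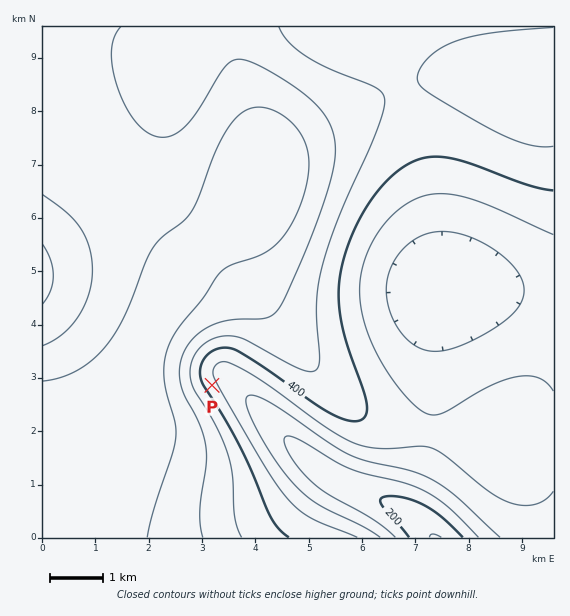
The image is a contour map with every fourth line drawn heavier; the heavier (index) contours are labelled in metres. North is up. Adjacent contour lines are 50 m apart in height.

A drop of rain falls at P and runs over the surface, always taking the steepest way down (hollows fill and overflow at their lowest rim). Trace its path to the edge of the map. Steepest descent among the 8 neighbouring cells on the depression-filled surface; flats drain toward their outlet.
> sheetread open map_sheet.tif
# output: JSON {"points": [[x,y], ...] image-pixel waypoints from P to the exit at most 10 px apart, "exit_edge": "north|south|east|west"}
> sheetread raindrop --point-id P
{"points": [[212, 385], [223, 380], [233, 384], [244, 395], [255, 405], [265, 416], [276, 427], [287, 437], [297, 448], [308, 459], [319, 468], [329, 476], [340, 483], [351, 487], [361, 492], [372, 496], [383, 500], [393, 505], [404, 512], [415, 520], [425, 531], [432, 537]], "exit_edge": "south"}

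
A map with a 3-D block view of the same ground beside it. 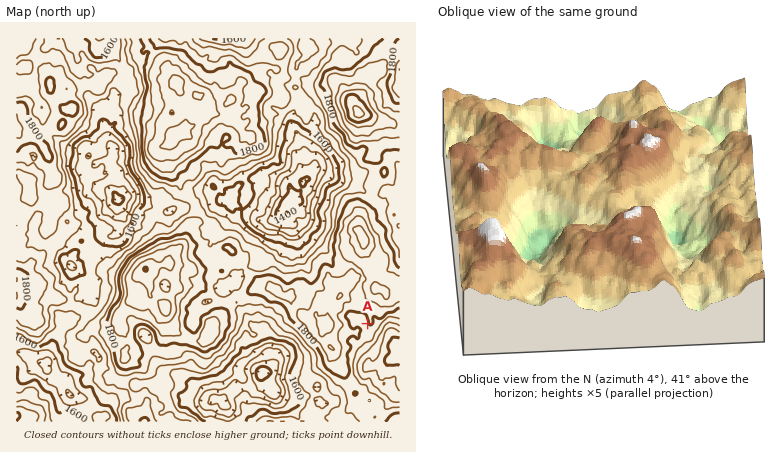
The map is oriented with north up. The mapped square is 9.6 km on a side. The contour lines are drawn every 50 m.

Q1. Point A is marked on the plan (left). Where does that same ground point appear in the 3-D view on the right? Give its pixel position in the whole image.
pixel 474 142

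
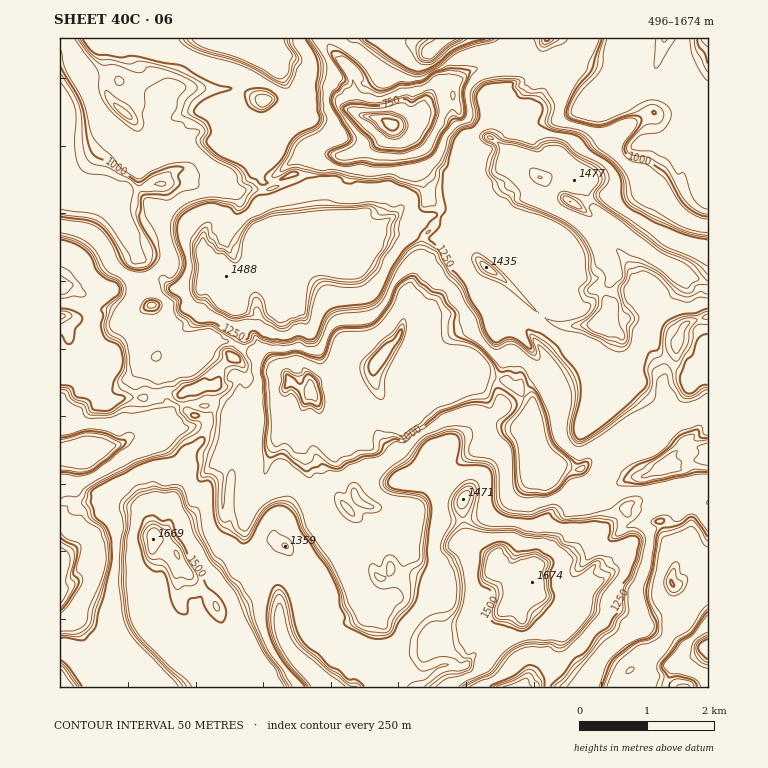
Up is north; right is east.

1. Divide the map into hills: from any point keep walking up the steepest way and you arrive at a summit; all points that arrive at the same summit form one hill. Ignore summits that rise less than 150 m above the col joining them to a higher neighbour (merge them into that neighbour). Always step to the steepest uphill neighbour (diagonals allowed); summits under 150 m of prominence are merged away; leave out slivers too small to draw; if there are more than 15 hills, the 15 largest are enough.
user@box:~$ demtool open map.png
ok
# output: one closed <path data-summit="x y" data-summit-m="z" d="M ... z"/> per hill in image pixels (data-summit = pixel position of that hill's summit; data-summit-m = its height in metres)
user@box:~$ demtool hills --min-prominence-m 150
<path data-summit="532 582" data-summit-m="1674" d="M354 349l-9 3-2 12-11 11-21 9 0 10-6 9-6 16 0 21 6 12 3 20 7 15 6 37 13 16 15 7 3 4 2 34 10 15 1 14-14 7-17 0-10-5-7 0-10 11-22 6-2 5 13 21 28 28 308 0-6-12 33-26 11-18 10-10 1-22-8-14 8-2 13-14 14-2 0-115-22-6-4 0-5 5-7-9-8-5-15-1-12 8-17 3-17 11-12 3-8 8-20-3-9 5-5 0-13-14-5-31 2-25-10-9-3-5-6-2-7-5-19-4-13-10-10 2-14 10-19-2-6-1-7-7-19-2-17-10-6 7-4 0-6-3z"/><path data-summit="574 180" data-summit-m="1477" d="M505 60l-15 2-21 9-6 5-8 7 1 23-14-2-13 4-15 10-20 7 15 17 5 12 4 19 7 13 1 14 4 1 10 9 0 5-5 10-12 14-2 17-7 10-1 15-4 5-1 8 1 6-8 32-3 6-14 14-2 5 16 9 19 2 7 7 20 3 5 0 14-10 10-2 13 10 19 4 7 5 6 2 3 5 10 9-2 25 4 14 0 12 3 8 11 11 5 0 9-5 20 3 8-8 12-3 17-11 17-3 12-8 14 0 0-6 5-9 0-15 2-2 0-5-5-8 2-21 11-16 0-11 7-16 9-6 16-5 0-120-5-5-5-13-2-42-12-1-5 6-39 2-8 4-16-9-6-7-10-29 0-4 9-11-2-6-8-7-11-7-12 0-12 5-12-7-29 7-11-3z"/><path data-summit="153 539" data-summit-m="1669" d="M294 383l-4 0-6 8 0 7-5 15 2 20-3 3-5 1-32-1-5-2-7-7-5 7-5 0-15-4-5-3-25 2-11-5-5 0-18 10-12 3-8 7-11 2-17 10-10 0-6 4-5 17 2 24-13 13 0 173 263 0-27-28-13-23 24-9 10-11 7 0 10 5 22-1 9-6 0-9-11-20-4-37-16-8-7-7-7-14-5-32-7-15-3-20-6-12 0-21 6-16 6-9 0-3-11-3z"/><path data-summit="226 276" data-summit-m="1488" d="M393 125l-15 18-10 5-20 7-22 0-5 3-21-1-6 3-20 16 2 10-9 5-9-2-25 2-12-7-17-5-8 0-6 5-13-2-24 2-18 7-9 0-6 3-2-2-8 9 0 4 12 15 17 36-3 28 5 12 13 14 5 32-1 12 26-3 22-12 22 2 15 8 17 4 17 15 5 2 10 13 15 7 4-1 1-6 20-8 11-11 2-12 4-3 5 0 11 11 10 3 23-25 3-6 8-32-1-4 1-10 4-5 1-15 7-10 2-17 12-14 5-10 0-5-10-9-4-1-1-14-7-13-4-19-5-12z"/><path data-summit="263 54" data-summit-m="1482" d="M326 38l-266 0 0 55 29-16 24 0 8 5 19 5 14 10 7 12-5 10-2 30 12 22-3 13 6-2 21 2 6-5 8 0 22 6 7 6 13-2 21 2 9-5-2-10 20-16 6-3 21 1 5-3 22 0 20-7 10-5 13-16-1-4-14-5-13-2-9-6-2-34-5-10-14-13z"/><path data-summit="60 284" data-summit-m="1398" d="M65 197l-5 1 0 250 11 1 8 5 13 2 17-10 11-2 8-7 12-3 21-11-2-20-3-5 0-16 2-1-2-24 3-5-1-29-6-17-11-10-4-7-1-15 3-18-24-46-12-9-9-2-17 2z"/><path data-summit="446 39" data-summit-m="1475" d="M515 38l-188 0 0 5 20 23 5 10 2 34 9 6 7 0 22 9 6 0 17-9 16-23 13-11 3-1 9 1 13-11 21-9 20-5 4-6z"/><path data-summit="708 648" data-summit-m="1281" d="M708 567l-14 2-13 14-8 2 8 14-1 22-10 10-11 18-33 26 1 6 6 6 75 0z"/><path data-summit="708 39" data-summit-m="1078" d="M708 38l-75 0-6 22-17 27 11 0 6 4 11 0 10-4 14 0 10-6 14 8 12 13 4 7 0 15-5 13 0 29 3 19 8 11z"/><path data-summit="547 39" data-summit-m="1264" d="M632 38l-9 0-3 7-15 0-16-7-72 0-5 16-10 6 10 9 11 3 26-7 15 7 12-5 12 0 11 7 8 7 3 6 11-14 6-13 5-16z"/>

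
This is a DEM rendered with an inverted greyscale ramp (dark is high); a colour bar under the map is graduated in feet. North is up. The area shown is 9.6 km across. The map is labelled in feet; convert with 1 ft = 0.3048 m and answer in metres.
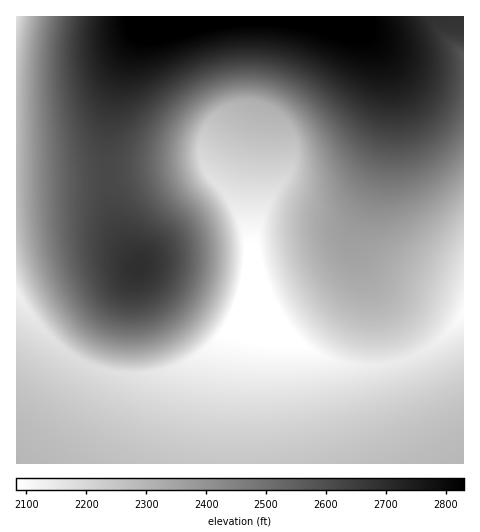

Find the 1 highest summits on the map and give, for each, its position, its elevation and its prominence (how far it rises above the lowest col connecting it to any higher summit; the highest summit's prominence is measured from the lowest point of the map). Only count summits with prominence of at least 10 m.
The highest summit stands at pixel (138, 266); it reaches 820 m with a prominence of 23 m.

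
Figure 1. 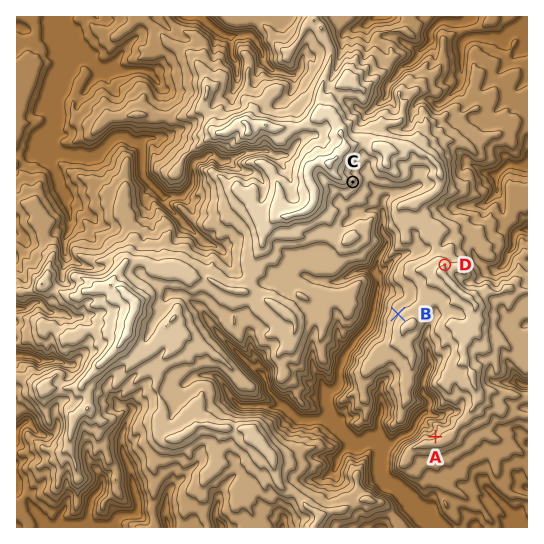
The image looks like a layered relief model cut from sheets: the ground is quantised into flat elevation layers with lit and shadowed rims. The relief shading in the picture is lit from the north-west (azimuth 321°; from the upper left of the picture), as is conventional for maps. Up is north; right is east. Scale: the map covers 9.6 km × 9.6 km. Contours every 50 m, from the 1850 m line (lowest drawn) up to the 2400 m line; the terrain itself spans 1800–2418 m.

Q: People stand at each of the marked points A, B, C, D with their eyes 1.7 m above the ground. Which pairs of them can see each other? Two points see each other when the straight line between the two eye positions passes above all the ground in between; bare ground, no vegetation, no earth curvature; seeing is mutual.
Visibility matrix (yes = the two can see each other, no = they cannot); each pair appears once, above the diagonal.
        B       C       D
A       no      no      no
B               yes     no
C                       yes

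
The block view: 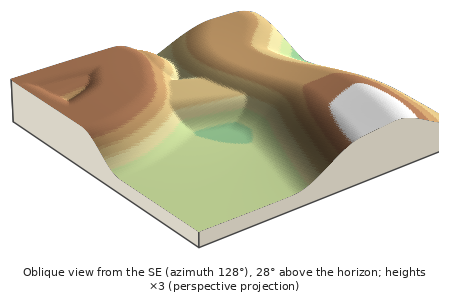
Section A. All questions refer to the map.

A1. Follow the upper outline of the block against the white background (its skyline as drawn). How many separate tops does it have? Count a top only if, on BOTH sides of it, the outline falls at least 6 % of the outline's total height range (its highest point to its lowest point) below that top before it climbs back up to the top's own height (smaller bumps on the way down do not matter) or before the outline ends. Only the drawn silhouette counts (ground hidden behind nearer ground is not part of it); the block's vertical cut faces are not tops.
2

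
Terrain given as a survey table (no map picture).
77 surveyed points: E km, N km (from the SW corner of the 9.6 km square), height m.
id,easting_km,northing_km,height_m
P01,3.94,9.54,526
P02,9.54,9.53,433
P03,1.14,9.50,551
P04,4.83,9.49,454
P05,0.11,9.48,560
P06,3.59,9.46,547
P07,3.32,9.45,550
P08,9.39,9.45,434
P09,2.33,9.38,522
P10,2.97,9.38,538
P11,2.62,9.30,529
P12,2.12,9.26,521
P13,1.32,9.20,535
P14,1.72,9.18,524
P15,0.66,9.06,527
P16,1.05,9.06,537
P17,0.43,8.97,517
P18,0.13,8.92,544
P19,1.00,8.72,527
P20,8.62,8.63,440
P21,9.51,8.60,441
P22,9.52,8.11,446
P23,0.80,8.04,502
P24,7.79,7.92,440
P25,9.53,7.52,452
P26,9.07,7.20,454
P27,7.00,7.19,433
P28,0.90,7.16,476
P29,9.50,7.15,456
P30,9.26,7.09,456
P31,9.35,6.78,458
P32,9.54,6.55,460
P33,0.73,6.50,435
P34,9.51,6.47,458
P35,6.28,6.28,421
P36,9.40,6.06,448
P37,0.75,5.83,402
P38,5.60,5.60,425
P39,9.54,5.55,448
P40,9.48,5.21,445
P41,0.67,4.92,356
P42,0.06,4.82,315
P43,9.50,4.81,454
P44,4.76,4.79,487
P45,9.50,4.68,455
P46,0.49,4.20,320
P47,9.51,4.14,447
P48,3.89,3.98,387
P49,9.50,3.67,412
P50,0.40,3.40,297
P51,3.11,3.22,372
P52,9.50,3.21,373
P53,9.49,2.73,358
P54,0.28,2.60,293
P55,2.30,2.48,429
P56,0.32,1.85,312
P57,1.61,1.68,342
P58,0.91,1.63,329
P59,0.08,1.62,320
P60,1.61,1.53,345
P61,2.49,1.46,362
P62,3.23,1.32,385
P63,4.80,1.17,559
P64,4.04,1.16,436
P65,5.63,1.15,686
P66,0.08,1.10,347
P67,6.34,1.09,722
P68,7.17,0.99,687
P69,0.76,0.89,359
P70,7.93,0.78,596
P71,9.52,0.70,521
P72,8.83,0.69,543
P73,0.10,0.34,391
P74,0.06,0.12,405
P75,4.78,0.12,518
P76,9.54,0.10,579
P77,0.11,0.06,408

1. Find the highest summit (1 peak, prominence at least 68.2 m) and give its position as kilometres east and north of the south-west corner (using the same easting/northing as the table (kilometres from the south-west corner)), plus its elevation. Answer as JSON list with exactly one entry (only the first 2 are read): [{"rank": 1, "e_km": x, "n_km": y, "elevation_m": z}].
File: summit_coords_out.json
[{"rank": 1, "e_km": 6.46, "n_km": 0.94, "elevation_m": 725}]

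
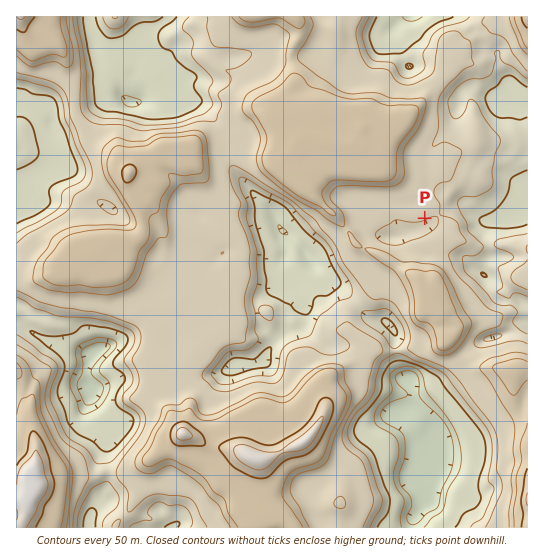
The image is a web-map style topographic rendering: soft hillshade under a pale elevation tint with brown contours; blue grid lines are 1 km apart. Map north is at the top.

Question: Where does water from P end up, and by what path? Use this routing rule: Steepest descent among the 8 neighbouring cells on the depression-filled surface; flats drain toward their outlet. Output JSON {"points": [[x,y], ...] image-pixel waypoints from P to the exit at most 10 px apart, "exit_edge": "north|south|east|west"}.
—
{"points": [[425, 218], [435, 219], [446, 209], [457, 206], [467, 209], [478, 218], [489, 221], [499, 221], [510, 219], [521, 213], [527, 206]], "exit_edge": "east"}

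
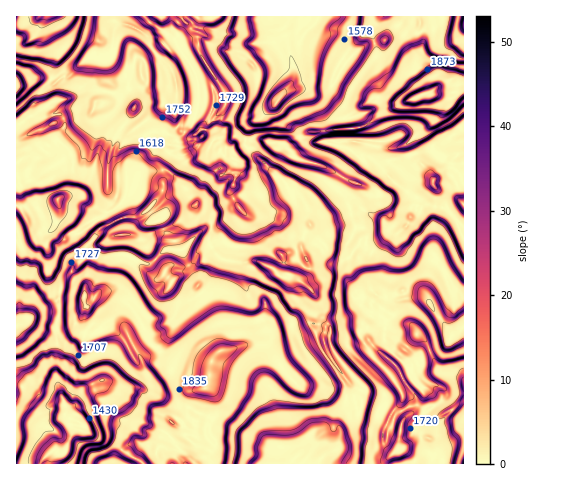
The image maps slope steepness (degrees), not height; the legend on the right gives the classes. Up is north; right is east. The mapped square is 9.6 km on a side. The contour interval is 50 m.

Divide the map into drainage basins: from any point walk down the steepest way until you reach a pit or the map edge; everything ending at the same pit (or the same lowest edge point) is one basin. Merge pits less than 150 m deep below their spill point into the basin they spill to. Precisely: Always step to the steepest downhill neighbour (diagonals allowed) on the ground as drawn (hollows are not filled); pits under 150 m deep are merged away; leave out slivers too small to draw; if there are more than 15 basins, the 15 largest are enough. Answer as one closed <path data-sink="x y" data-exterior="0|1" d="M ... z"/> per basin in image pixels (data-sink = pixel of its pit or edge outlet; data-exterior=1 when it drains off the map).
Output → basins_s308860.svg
<path data-sink="320 460" data-exterior="0" d="M264 140l-22 0-5 2-5 5 0 10 3 4-4 8-8 6-9-7-7-11 0-6-12 0-12 6-12-2-8 11 0 24-15 19 9 12 4 0 7 17 4 4 2 7 9 3 6 14 9 14 0 8 20 34 3 28-9 10-6 25 8 11 2 16-6 12 0 9 6 7 0 5-5 6-1 12 174 1 10-11-9-7-3-6 2-9 4-10-6-3-4-6 5-5 10 3 8-7 1-10-10-17-19-19-13-22 4-14 7-6 0-10 5-11-16-23-2-8-9-7-3-5 0-6 10-20-10-28-12-11 5-11-14-9-31-9-10-13-13-1z"/><path data-sink="82 431" data-exterior="0" d="M112 292l-15 2-10 12-4-6-26 0-22 12-10 11-9 3 0 137 193 1 2-13 5-6 0-5-6-7 0-9 6-12-2-16-3-6-5-2 4-13-9-5-9 0-13-5-17-11-14-14-11-25-7-9z"/><path data-sink="57 200" data-exterior="0" d="M94 56l-12 7-12 13-8 1-8 7-11-6-10 0-17 6 0 241 9-2 10-11 22-12 26 0 4 6 10-12 15-2 18 14 7 9 11 25 14 14 17 11 13 5 9 0 8 4 3-14 9-10-4-31-18-28-1-11-9-14-6-14-9-3-2-7-4-4-7-17-4 0-9-11 15-20 0-24 9-12-4-3 1-6-6-4 0-5 2-7 10-13 2-19-1-16-3-2-20 2-10-3-6 7-10 5-7 0-11-8-3-21z"/><path data-sink="277 102" data-exterior="0" d="M418 16l-211 0-5 2-5 13 2 2-1 16 28 47 0 7-5 8-4 26-7 9 20 12 3 0-1-11 10-7 22 0 7 3 13 1 6 4 18-16 50-4 10-4 21-15 20-9 22-7 4-5-3-12-14-15 5-21-5-11 2-10z"/><path data-sink="463 204" data-exterior="1" d="M449 81l-12 6-9 7-19 6-27 13-17 13-15 3-42 3-20 16 6 9 31 9 14 9-5 11 12 11 10 28-9 18 0 5 12 9 12 31 11 9 10-1 6 4 26-3 4 4 2-2-2-1-1-7 3-4 0-3 7-7 8-3 5 5 5 11 9 9 0-215-9 1z"/><path data-sink="463 463" data-exterior="1" d="M463 328l-10 6-4 8-5 4-20 7-3 3 1 4-13 10 1 5-14 8 6 10-1 16 3 10-3 6-2 23-13 12-1 4 79-1z"/><path data-sink="40 17" data-exterior="1" d="M113 16l-96 0-1 67 17-5 10 0 11 6 8-7 8-1 12-13 12-7 8 4 7-1 4-6 1-21 6-8-6-4z"/><path data-sink="463 25" data-exterior="1" d="M463 16l-45 1 0 12 5 11-5 21 12 10 5 17 13-7 7 4 9-2z"/>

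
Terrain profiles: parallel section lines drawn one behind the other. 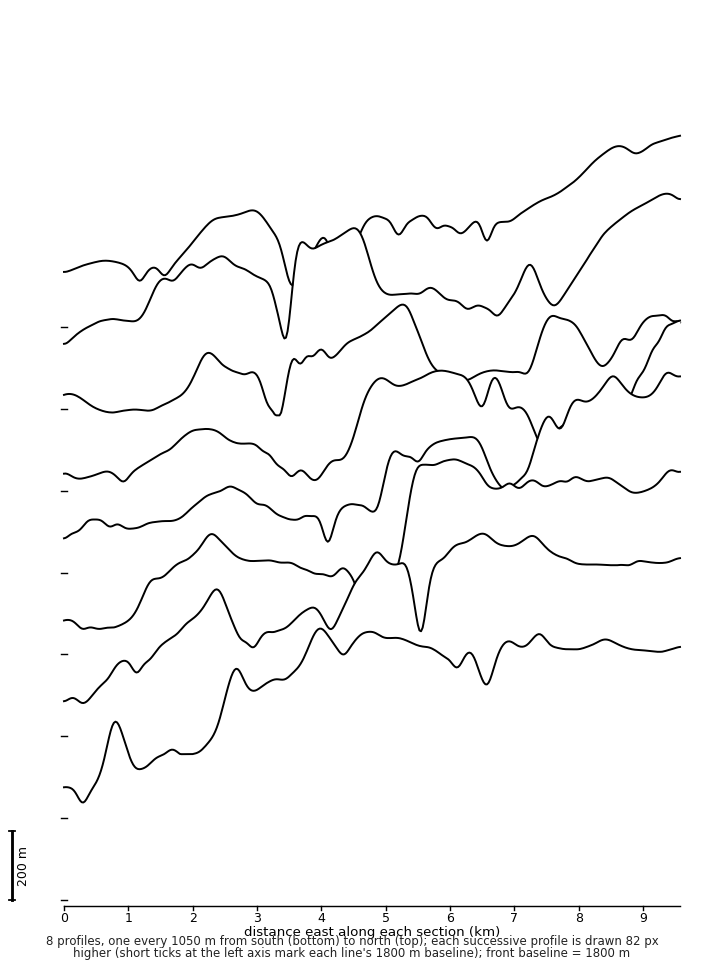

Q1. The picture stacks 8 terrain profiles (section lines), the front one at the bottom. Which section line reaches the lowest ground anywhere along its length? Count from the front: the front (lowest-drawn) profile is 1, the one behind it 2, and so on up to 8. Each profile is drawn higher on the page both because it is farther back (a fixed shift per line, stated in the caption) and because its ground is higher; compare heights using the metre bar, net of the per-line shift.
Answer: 8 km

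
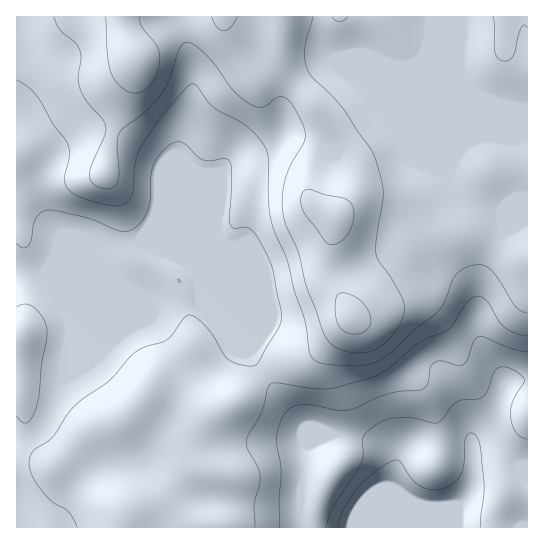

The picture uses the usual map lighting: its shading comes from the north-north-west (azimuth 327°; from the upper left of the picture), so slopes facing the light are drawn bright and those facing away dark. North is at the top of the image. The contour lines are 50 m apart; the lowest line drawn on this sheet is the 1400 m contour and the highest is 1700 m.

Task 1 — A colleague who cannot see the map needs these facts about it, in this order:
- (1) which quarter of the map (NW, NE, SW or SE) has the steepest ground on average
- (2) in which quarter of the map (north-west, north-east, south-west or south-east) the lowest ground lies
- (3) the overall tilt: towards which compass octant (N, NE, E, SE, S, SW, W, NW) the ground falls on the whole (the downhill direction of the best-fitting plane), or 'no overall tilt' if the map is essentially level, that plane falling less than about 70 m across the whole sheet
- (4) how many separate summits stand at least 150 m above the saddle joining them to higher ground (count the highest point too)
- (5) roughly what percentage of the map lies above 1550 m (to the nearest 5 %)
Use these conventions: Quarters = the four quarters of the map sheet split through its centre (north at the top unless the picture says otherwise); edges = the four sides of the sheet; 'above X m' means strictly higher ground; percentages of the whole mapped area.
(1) The steepest ground, on average, is in the south-east quarter.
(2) The lowest point lies in the south-east quarter of the map.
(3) The general tilt is down to the south (the land rises towards the north).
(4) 1 summit rises at least 150 m above its surroundings.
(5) Ground above 1550 m makes up about 65 % of the sheet.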